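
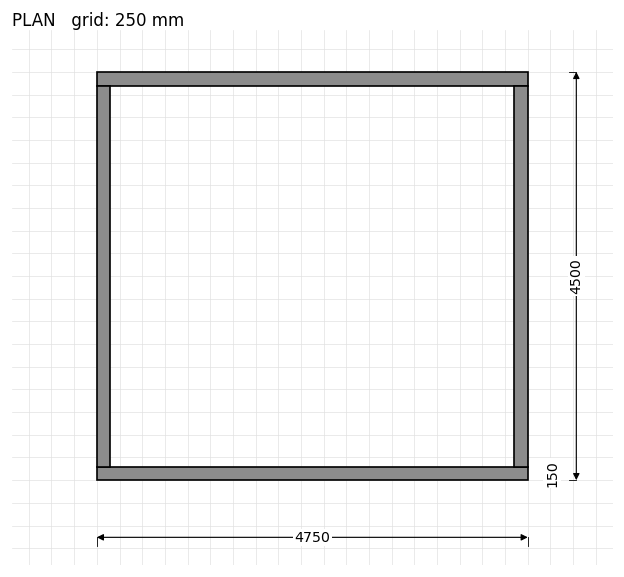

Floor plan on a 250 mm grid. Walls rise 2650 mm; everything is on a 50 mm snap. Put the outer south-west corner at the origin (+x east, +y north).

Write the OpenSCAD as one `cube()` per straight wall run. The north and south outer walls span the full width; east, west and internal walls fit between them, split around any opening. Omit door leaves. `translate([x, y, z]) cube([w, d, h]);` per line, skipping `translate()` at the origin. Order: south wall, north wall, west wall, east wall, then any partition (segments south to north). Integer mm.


cube([4750, 150, 2650]);
translate([0, 4350, 0]) cube([4750, 150, 2650]);
translate([0, 150, 0]) cube([150, 4200, 2650]);
translate([4600, 150, 0]) cube([150, 4200, 2650]);


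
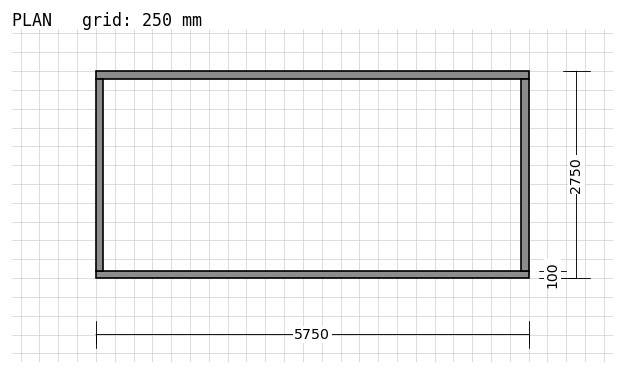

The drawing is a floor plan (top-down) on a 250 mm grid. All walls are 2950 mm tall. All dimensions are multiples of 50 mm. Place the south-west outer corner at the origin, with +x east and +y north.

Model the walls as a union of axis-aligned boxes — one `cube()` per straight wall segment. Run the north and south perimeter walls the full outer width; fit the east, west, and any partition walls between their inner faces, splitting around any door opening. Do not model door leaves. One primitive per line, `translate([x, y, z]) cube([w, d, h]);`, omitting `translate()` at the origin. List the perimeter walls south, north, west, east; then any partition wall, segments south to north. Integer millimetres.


cube([5750, 100, 2950]);
translate([0, 2650, 0]) cube([5750, 100, 2950]);
translate([0, 100, 0]) cube([100, 2550, 2950]);
translate([5650, 100, 0]) cube([100, 2550, 2950]);


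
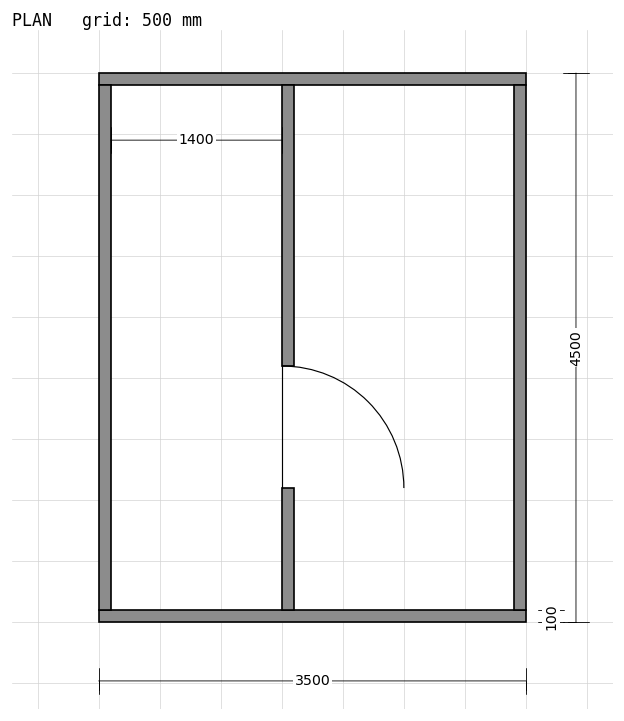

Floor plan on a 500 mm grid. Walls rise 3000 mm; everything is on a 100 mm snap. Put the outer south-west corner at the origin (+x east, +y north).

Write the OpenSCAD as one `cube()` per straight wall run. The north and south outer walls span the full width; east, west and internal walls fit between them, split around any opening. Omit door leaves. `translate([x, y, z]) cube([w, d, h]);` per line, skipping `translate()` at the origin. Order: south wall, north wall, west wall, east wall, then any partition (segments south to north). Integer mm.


cube([3500, 100, 3000]);
translate([0, 4400, 0]) cube([3500, 100, 3000]);
translate([0, 100, 0]) cube([100, 4300, 3000]);
translate([3400, 100, 0]) cube([100, 4300, 3000]);
translate([1500, 100, 0]) cube([100, 1000, 3000]);
translate([1500, 2100, 0]) cube([100, 2300, 3000]);


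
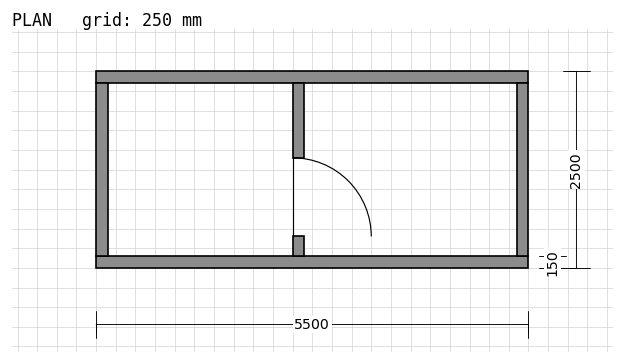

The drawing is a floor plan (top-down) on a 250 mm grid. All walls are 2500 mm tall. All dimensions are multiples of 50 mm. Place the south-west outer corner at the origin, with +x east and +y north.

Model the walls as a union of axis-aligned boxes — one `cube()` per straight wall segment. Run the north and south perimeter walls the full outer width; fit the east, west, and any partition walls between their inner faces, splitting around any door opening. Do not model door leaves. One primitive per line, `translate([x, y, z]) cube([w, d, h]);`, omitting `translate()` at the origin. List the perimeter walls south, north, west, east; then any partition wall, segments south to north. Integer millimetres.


cube([5500, 150, 2500]);
translate([0, 2350, 0]) cube([5500, 150, 2500]);
translate([0, 150, 0]) cube([150, 2200, 2500]);
translate([5350, 150, 0]) cube([150, 2200, 2500]);
translate([2500, 150, 0]) cube([150, 250, 2500]);
translate([2500, 1400, 0]) cube([150, 950, 2500]);


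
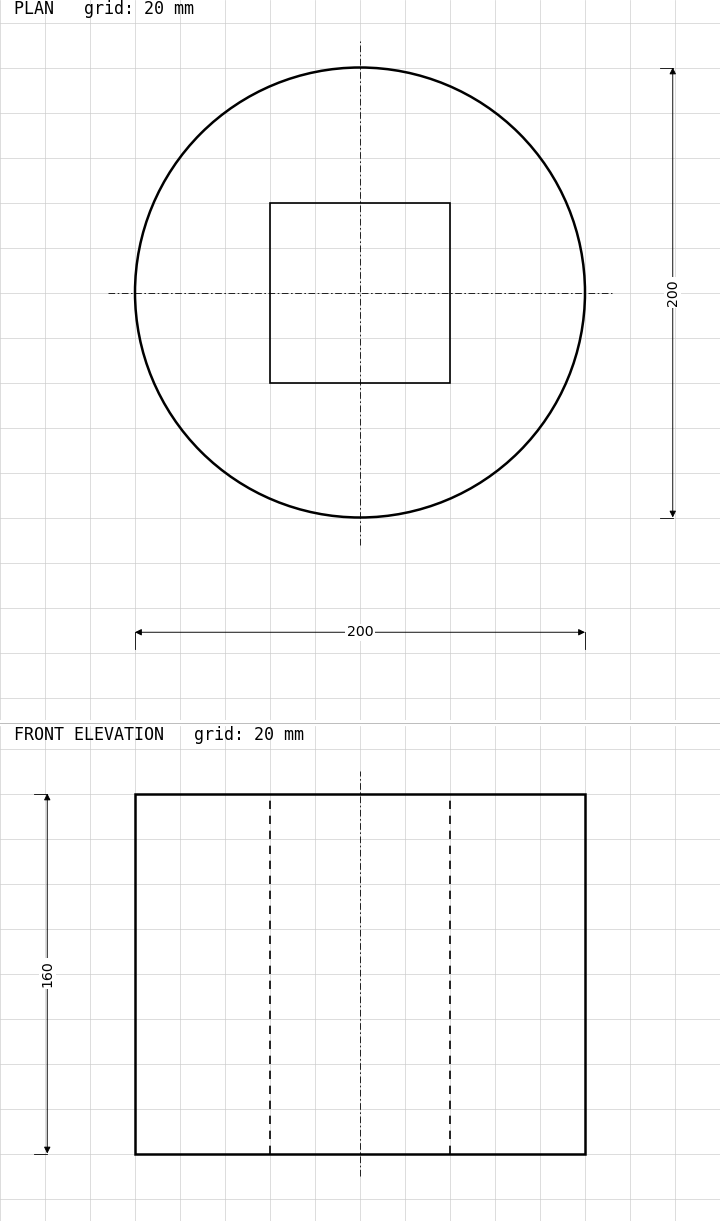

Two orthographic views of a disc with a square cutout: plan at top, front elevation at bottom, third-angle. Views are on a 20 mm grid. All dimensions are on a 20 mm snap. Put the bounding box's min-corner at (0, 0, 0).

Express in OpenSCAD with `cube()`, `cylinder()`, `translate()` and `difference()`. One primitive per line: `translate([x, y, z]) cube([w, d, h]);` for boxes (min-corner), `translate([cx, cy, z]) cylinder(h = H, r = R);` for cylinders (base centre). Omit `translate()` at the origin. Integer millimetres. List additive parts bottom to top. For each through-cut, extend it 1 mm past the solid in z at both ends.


difference() {
  translate([100, 100, 0]) cylinder(h = 160, r = 100);
  translate([60, 60, -1]) cube([80, 80, 162]);
}


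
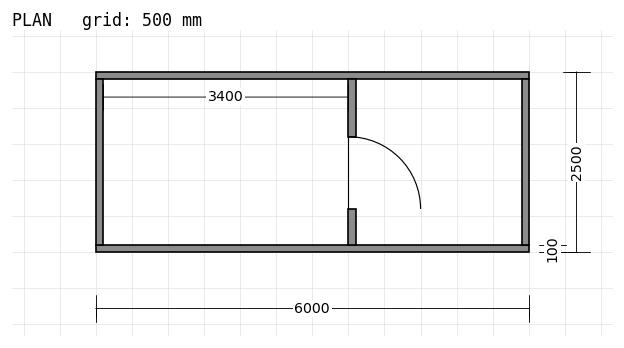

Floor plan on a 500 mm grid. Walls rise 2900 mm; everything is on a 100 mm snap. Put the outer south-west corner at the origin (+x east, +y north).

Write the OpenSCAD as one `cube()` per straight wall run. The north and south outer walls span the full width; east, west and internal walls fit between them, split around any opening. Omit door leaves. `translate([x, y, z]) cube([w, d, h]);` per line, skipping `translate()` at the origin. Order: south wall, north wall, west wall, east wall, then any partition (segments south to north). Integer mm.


cube([6000, 100, 2900]);
translate([0, 2400, 0]) cube([6000, 100, 2900]);
translate([0, 100, 0]) cube([100, 2300, 2900]);
translate([5900, 100, 0]) cube([100, 2300, 2900]);
translate([3500, 100, 0]) cube([100, 500, 2900]);
translate([3500, 1600, 0]) cube([100, 800, 2900]);


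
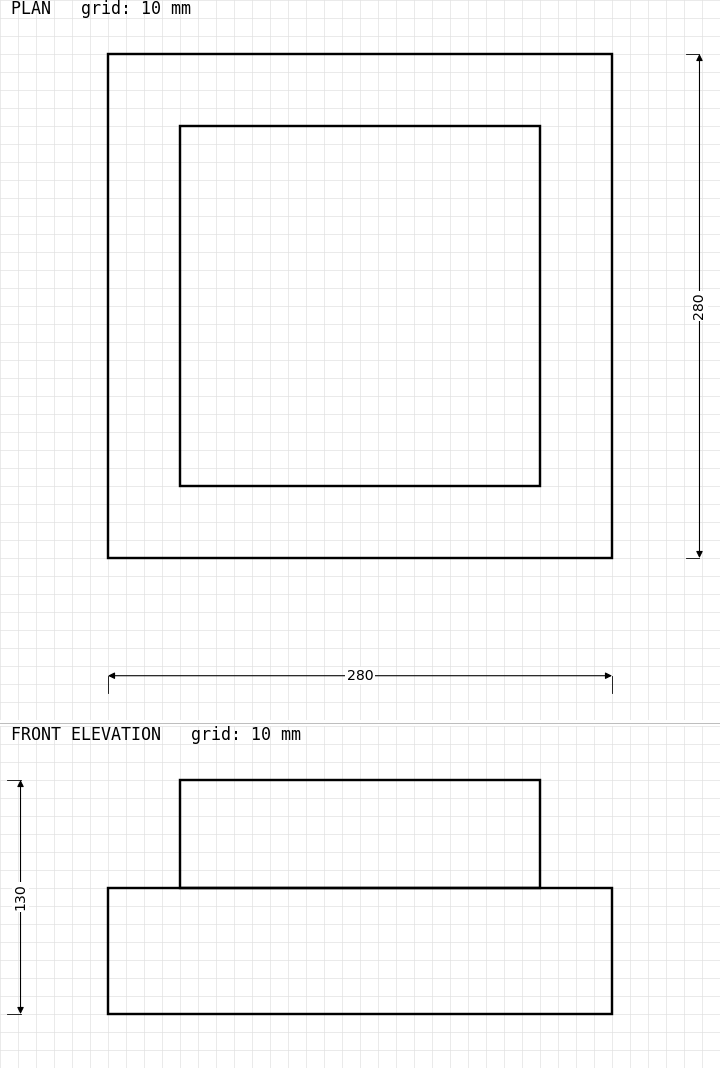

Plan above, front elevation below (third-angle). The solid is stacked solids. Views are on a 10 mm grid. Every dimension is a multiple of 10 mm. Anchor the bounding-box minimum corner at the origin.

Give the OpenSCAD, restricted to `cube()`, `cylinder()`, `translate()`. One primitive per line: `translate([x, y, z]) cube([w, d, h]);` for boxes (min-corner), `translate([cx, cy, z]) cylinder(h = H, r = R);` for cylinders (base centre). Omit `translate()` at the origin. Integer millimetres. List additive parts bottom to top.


cube([280, 280, 70]);
translate([40, 40, 70]) cube([200, 200, 60]);


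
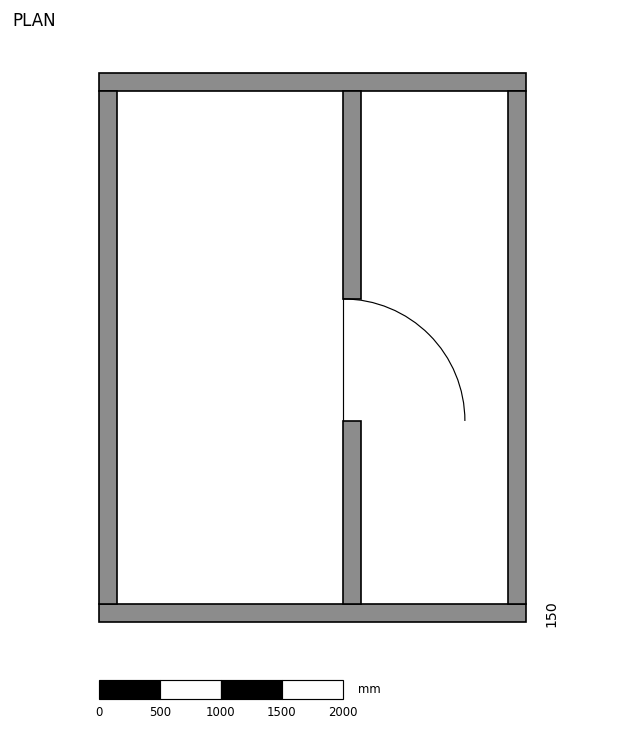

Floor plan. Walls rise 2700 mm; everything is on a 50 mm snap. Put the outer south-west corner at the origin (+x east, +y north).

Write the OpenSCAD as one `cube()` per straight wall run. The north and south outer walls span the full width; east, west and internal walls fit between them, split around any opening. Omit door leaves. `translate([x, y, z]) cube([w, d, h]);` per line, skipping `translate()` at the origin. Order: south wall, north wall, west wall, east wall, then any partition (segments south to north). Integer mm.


cube([3500, 150, 2700]);
translate([0, 4350, 0]) cube([3500, 150, 2700]);
translate([0, 150, 0]) cube([150, 4200, 2700]);
translate([3350, 150, 0]) cube([150, 4200, 2700]);
translate([2000, 150, 0]) cube([150, 1500, 2700]);
translate([2000, 2650, 0]) cube([150, 1700, 2700]);


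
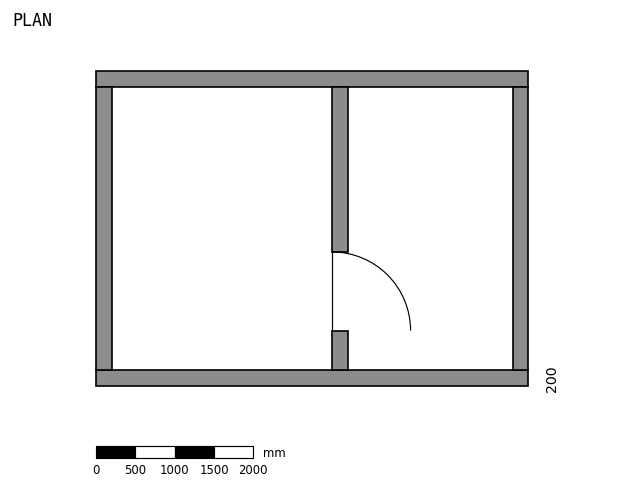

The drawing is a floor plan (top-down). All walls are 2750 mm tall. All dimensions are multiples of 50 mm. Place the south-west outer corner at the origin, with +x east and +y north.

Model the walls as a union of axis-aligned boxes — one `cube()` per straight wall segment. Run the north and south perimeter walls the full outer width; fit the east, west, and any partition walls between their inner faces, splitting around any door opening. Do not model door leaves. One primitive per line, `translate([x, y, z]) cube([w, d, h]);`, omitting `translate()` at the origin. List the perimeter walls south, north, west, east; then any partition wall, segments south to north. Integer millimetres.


cube([5500, 200, 2750]);
translate([0, 3800, 0]) cube([5500, 200, 2750]);
translate([0, 200, 0]) cube([200, 3600, 2750]);
translate([5300, 200, 0]) cube([200, 3600, 2750]);
translate([3000, 200, 0]) cube([200, 500, 2750]);
translate([3000, 1700, 0]) cube([200, 2100, 2750]);


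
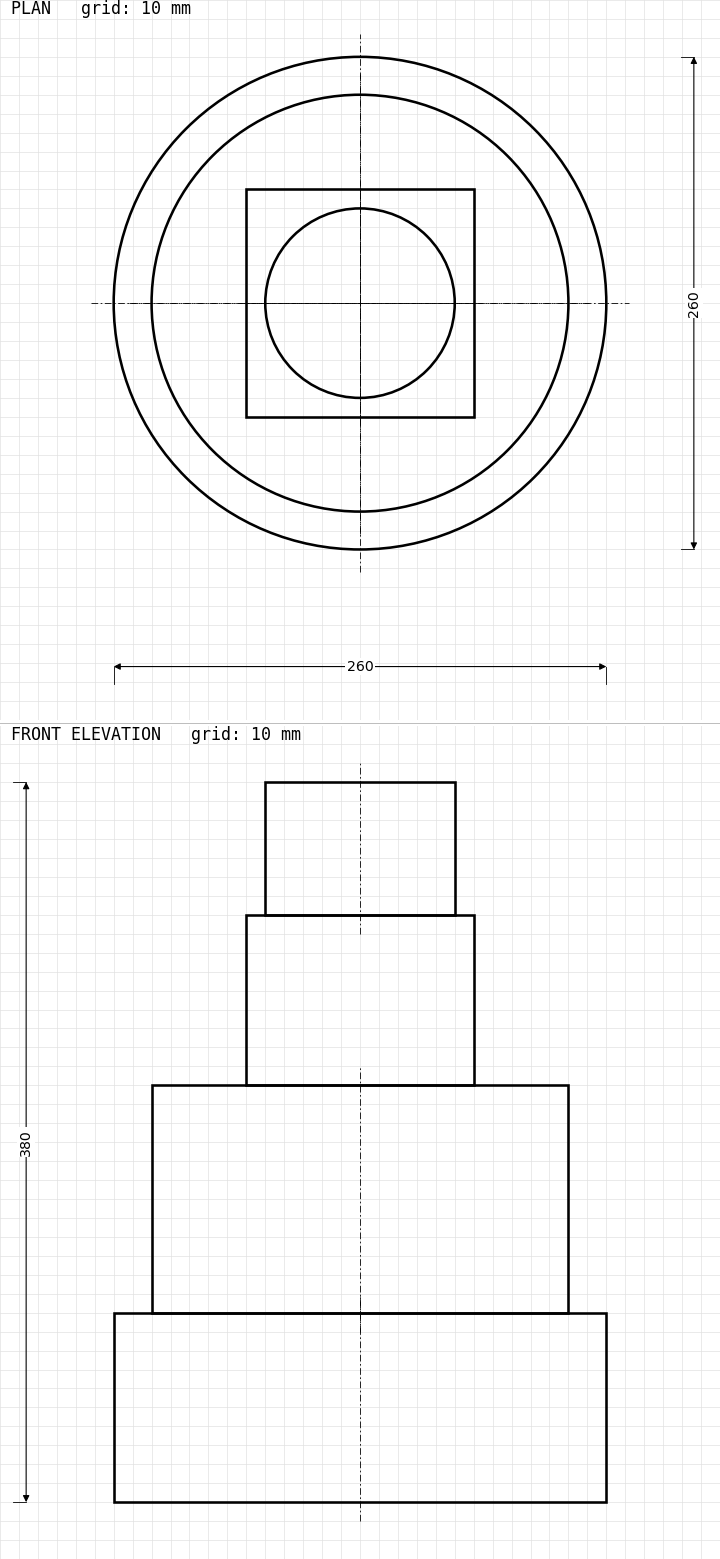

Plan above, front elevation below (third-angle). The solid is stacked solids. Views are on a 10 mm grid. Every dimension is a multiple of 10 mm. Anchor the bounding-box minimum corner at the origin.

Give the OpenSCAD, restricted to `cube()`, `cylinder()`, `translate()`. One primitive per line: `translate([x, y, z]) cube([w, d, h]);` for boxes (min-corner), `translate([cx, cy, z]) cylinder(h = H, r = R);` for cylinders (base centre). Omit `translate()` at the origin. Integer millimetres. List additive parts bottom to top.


translate([130, 130, 0]) cylinder(h = 100, r = 130);
translate([130, 130, 100]) cylinder(h = 120, r = 110);
translate([70, 70, 220]) cube([120, 120, 90]);
translate([130, 130, 310]) cylinder(h = 70, r = 50);


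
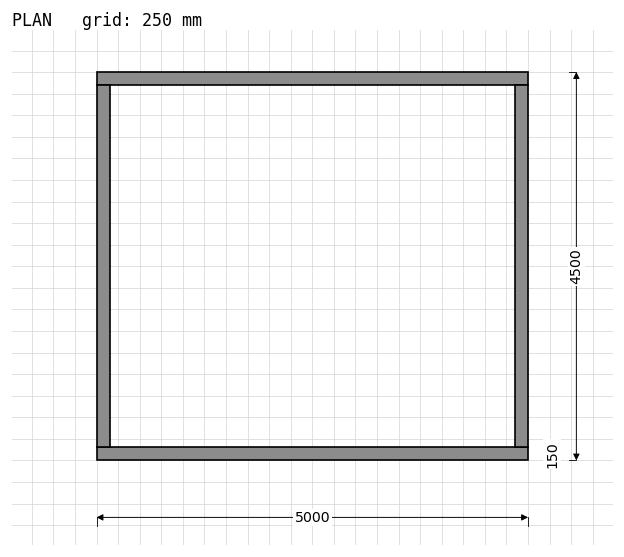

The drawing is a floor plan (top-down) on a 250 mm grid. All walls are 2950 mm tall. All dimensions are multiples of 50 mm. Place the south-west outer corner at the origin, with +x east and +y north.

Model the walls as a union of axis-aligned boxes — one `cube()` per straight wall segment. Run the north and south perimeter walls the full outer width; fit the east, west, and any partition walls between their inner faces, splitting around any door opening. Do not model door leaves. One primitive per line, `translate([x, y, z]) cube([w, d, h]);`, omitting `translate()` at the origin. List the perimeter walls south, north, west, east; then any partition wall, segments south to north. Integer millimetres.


cube([5000, 150, 2950]);
translate([0, 4350, 0]) cube([5000, 150, 2950]);
translate([0, 150, 0]) cube([150, 4200, 2950]);
translate([4850, 150, 0]) cube([150, 4200, 2950]);


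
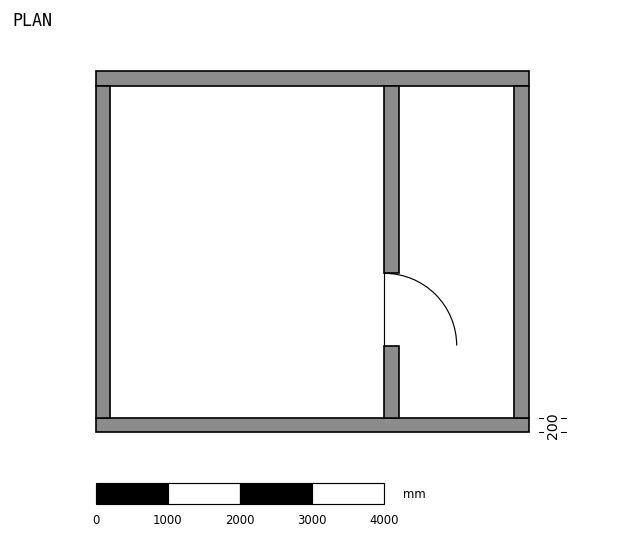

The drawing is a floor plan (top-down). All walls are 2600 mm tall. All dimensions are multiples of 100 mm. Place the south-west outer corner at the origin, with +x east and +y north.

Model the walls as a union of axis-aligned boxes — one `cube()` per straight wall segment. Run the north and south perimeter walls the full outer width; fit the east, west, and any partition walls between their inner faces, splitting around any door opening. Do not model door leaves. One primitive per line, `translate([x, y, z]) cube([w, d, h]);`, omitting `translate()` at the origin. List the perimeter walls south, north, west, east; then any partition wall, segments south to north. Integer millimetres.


cube([6000, 200, 2600]);
translate([0, 4800, 0]) cube([6000, 200, 2600]);
translate([0, 200, 0]) cube([200, 4600, 2600]);
translate([5800, 200, 0]) cube([200, 4600, 2600]);
translate([4000, 200, 0]) cube([200, 1000, 2600]);
translate([4000, 2200, 0]) cube([200, 2600, 2600]);


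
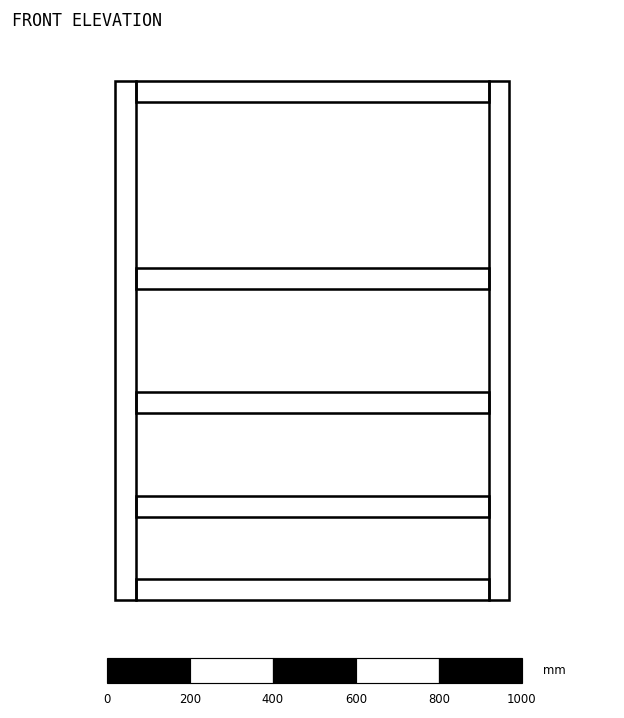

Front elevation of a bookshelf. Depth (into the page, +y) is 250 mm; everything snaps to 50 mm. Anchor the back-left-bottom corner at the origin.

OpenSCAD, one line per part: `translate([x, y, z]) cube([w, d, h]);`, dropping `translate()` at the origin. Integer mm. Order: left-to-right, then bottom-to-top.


cube([50, 250, 1250]);
translate([50, 0, 0]) cube([850, 250, 50]);
translate([50, 0, 200]) cube([850, 250, 50]);
translate([50, 0, 450]) cube([850, 250, 50]);
translate([50, 0, 750]) cube([850, 250, 50]);
translate([50, 0, 1200]) cube([850, 250, 50]);
translate([900, 0, 0]) cube([50, 250, 1250]);


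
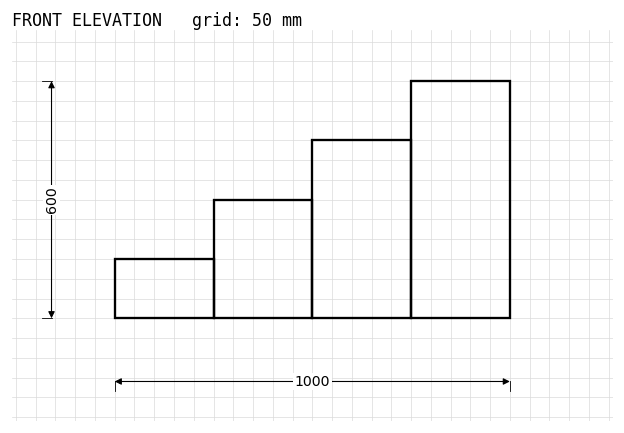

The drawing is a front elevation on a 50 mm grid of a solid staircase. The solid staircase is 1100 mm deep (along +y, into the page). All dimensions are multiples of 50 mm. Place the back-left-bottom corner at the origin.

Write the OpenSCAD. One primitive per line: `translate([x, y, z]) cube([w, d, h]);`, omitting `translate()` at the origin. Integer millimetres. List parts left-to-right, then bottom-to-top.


cube([250, 1100, 150]);
translate([250, 0, 0]) cube([250, 1100, 300]);
translate([500, 0, 0]) cube([250, 1100, 450]);
translate([750, 0, 0]) cube([250, 1100, 600]);


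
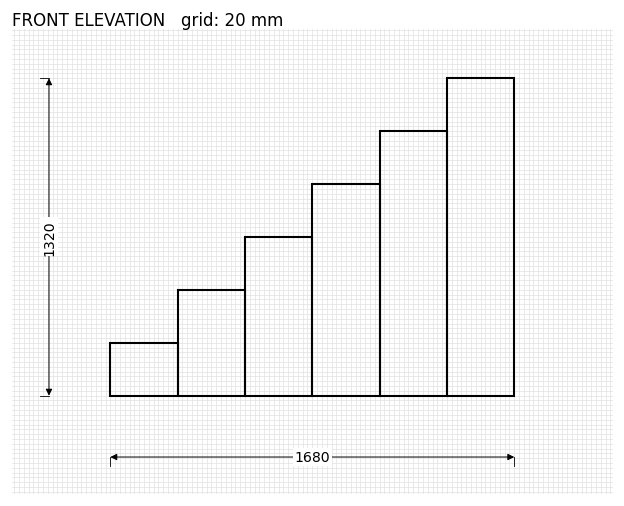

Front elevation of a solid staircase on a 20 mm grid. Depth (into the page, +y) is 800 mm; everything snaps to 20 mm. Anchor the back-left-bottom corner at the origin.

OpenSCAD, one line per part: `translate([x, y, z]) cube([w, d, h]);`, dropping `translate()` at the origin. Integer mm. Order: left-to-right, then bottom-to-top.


cube([280, 800, 220]);
translate([280, 0, 0]) cube([280, 800, 440]);
translate([560, 0, 0]) cube([280, 800, 660]);
translate([840, 0, 0]) cube([280, 800, 880]);
translate([1120, 0, 0]) cube([280, 800, 1100]);
translate([1400, 0, 0]) cube([280, 800, 1320]);


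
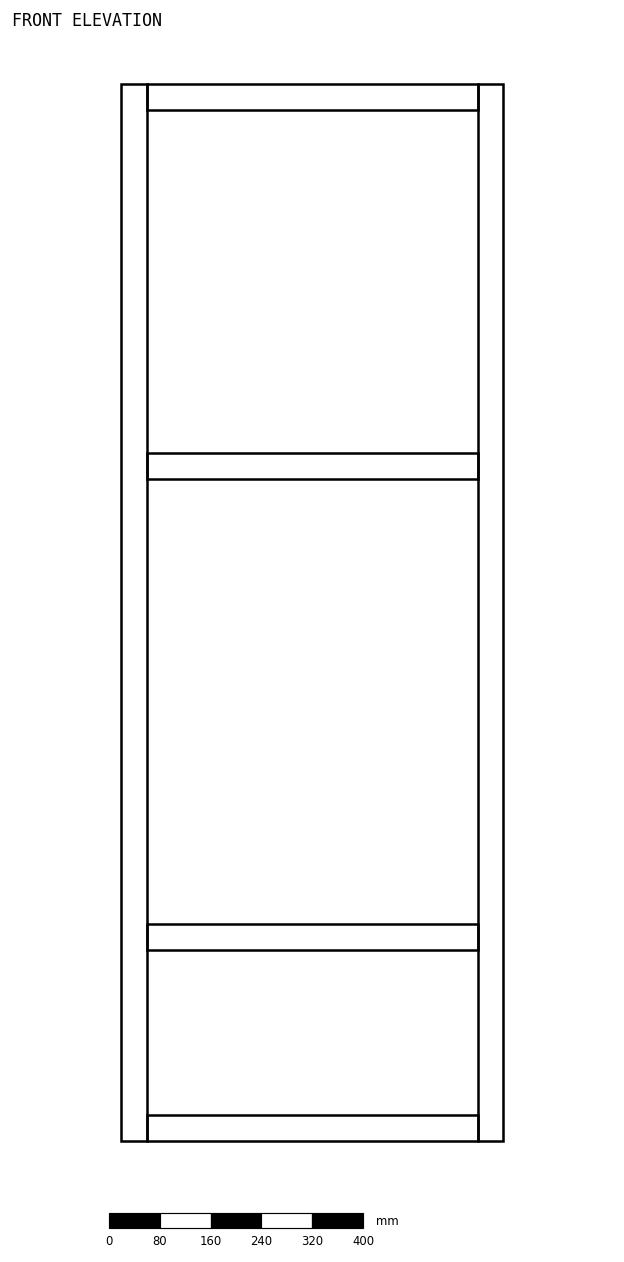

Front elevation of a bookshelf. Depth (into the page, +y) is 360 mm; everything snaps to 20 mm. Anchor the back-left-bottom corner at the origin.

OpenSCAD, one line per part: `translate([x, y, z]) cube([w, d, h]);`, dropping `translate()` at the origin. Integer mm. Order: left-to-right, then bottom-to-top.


cube([40, 360, 1660]);
translate([40, 0, 0]) cube([520, 360, 40]);
translate([40, 0, 300]) cube([520, 360, 40]);
translate([40, 0, 1040]) cube([520, 360, 40]);
translate([40, 0, 1620]) cube([520, 360, 40]);
translate([560, 0, 0]) cube([40, 360, 1660]);


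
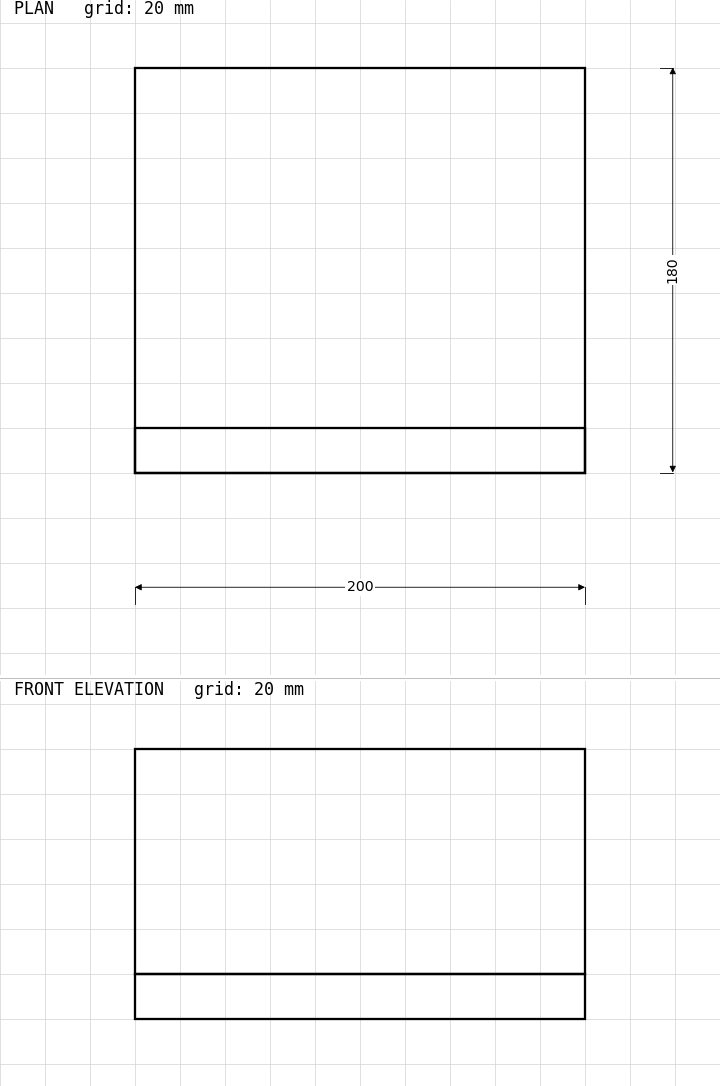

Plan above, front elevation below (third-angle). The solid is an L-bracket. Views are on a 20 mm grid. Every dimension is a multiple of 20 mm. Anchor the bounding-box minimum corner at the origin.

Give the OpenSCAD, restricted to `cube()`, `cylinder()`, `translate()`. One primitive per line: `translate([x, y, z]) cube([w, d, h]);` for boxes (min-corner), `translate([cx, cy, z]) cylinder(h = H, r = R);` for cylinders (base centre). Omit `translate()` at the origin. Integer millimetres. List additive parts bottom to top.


cube([200, 180, 20]);
translate([0, 0, 20]) cube([200, 20, 100]);


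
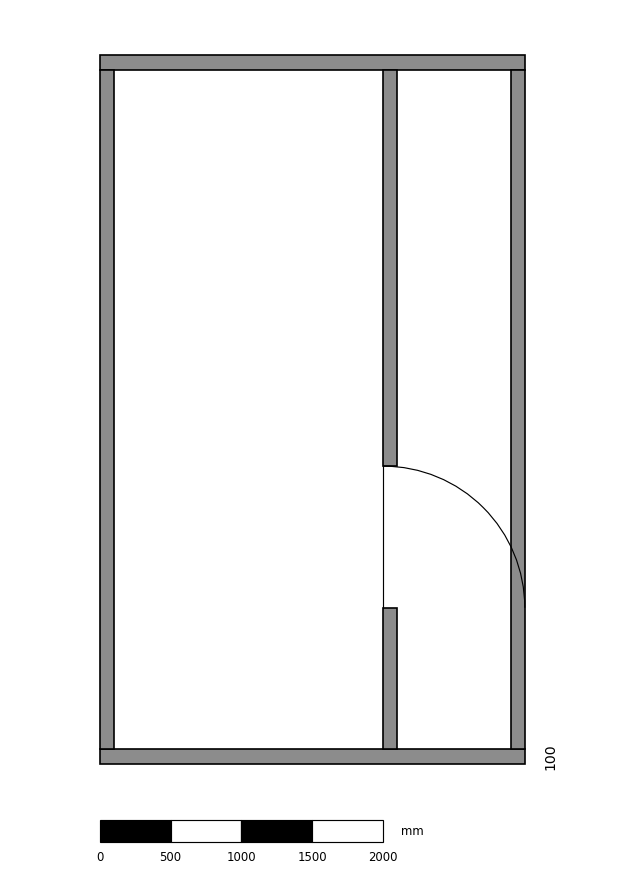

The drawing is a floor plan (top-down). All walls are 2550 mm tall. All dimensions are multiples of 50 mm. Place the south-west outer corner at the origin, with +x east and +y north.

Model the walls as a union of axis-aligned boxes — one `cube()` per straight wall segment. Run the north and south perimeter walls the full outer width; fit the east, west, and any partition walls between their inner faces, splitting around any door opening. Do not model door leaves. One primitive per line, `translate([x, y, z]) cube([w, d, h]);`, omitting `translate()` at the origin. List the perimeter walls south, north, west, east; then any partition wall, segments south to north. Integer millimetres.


cube([3000, 100, 2550]);
translate([0, 4900, 0]) cube([3000, 100, 2550]);
translate([0, 100, 0]) cube([100, 4800, 2550]);
translate([2900, 100, 0]) cube([100, 4800, 2550]);
translate([2000, 100, 0]) cube([100, 1000, 2550]);
translate([2000, 2100, 0]) cube([100, 2800, 2550]);


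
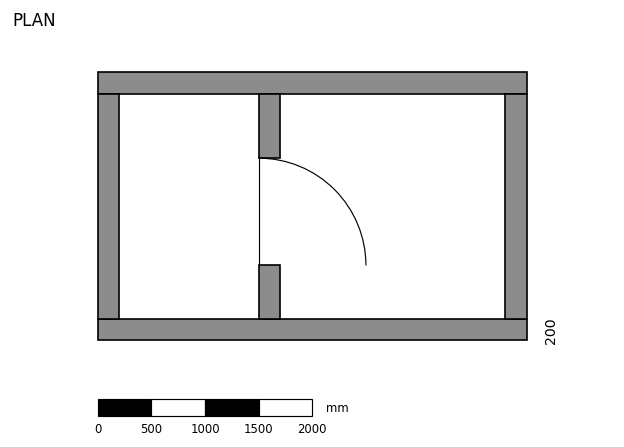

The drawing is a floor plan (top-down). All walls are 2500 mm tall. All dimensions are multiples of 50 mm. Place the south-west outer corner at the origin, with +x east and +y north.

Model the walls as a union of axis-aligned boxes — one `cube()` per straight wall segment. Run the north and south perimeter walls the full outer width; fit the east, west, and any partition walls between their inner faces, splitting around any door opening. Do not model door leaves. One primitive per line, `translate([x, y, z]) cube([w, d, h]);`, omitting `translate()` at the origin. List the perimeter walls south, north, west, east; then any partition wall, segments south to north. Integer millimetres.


cube([4000, 200, 2500]);
translate([0, 2300, 0]) cube([4000, 200, 2500]);
translate([0, 200, 0]) cube([200, 2100, 2500]);
translate([3800, 200, 0]) cube([200, 2100, 2500]);
translate([1500, 200, 0]) cube([200, 500, 2500]);
translate([1500, 1700, 0]) cube([200, 600, 2500]);


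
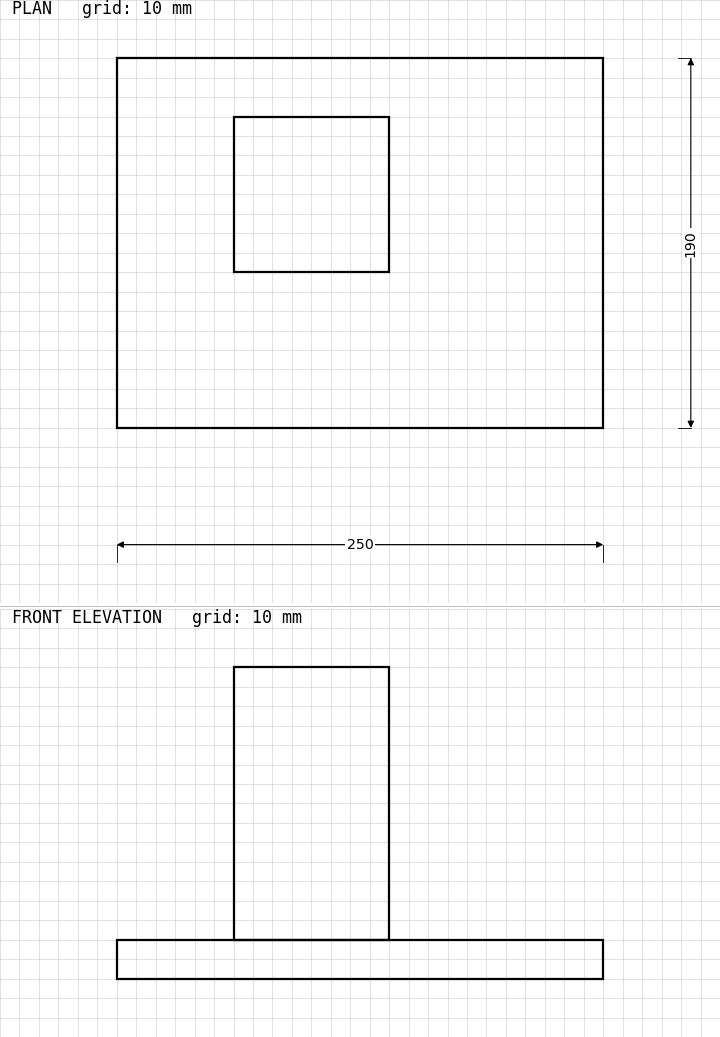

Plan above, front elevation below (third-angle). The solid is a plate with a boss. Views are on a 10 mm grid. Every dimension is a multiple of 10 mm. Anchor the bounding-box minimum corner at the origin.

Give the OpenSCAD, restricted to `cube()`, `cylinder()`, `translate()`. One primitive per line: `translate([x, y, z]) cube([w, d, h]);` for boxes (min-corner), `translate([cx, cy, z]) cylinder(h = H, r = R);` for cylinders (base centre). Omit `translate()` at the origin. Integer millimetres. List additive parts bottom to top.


cube([250, 190, 20]);
translate([60, 80, 20]) cube([80, 80, 140]);


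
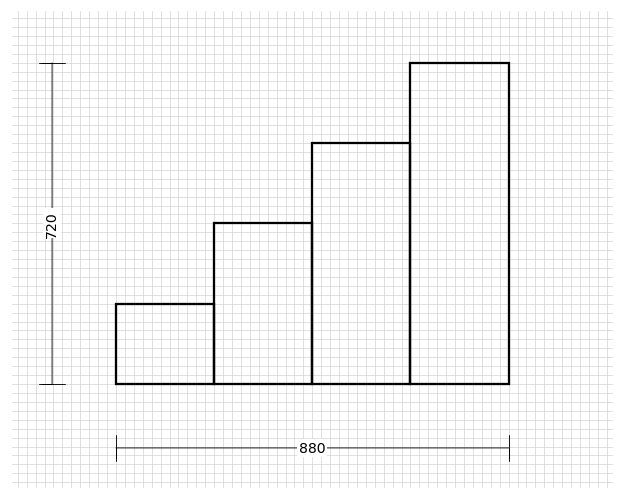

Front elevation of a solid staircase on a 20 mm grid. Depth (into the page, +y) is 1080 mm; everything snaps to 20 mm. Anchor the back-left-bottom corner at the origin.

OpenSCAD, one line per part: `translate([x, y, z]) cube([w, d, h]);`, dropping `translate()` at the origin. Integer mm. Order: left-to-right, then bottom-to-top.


cube([220, 1080, 180]);
translate([220, 0, 0]) cube([220, 1080, 360]);
translate([440, 0, 0]) cube([220, 1080, 540]);
translate([660, 0, 0]) cube([220, 1080, 720]);


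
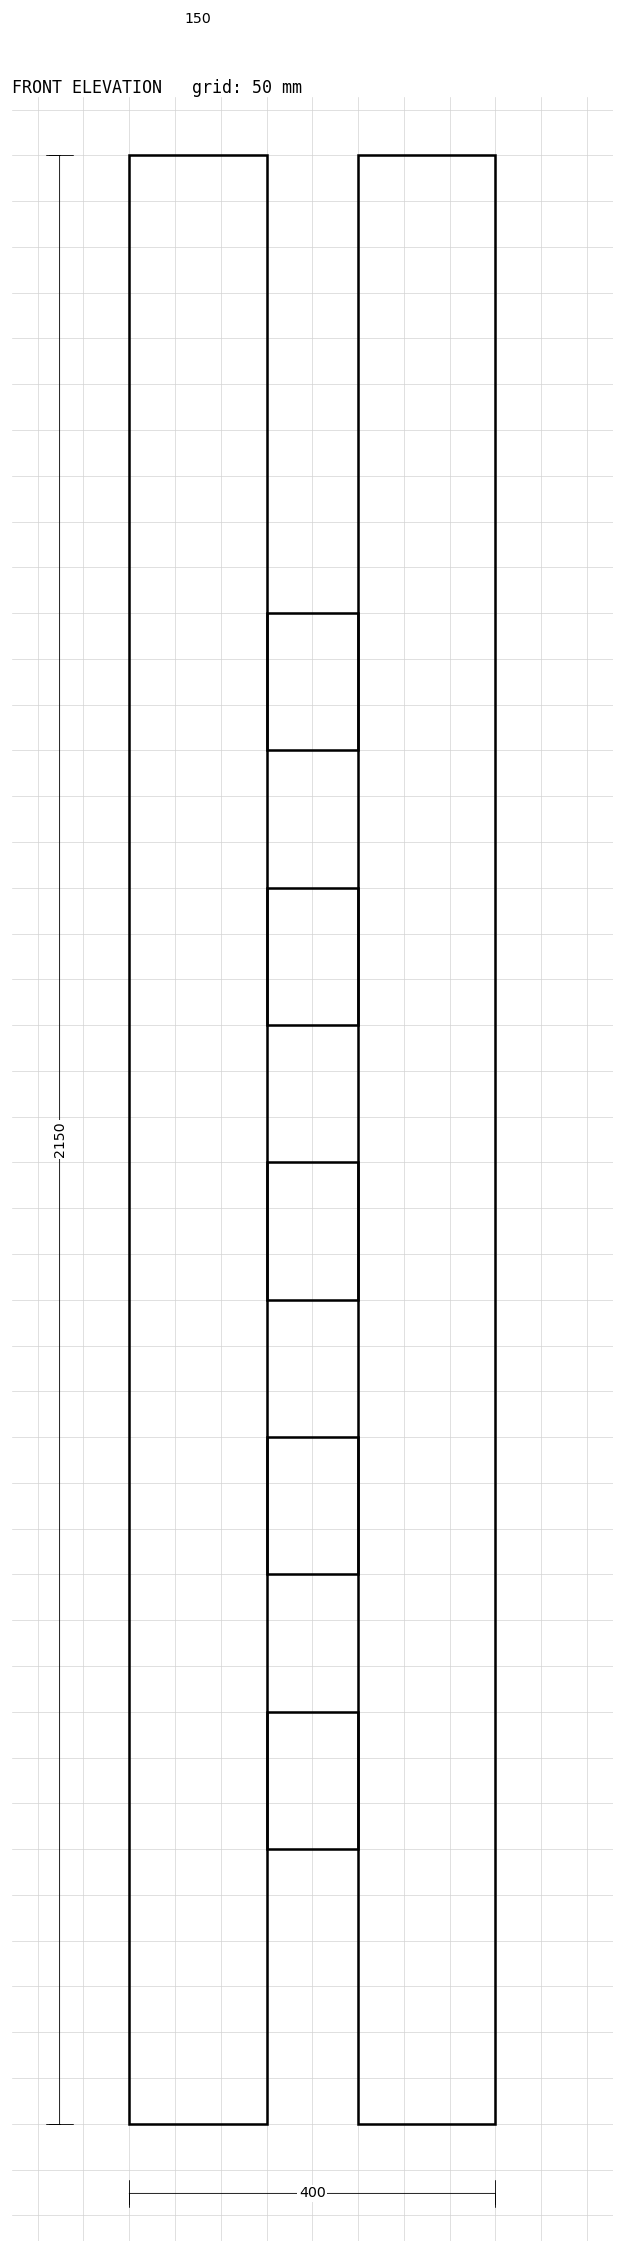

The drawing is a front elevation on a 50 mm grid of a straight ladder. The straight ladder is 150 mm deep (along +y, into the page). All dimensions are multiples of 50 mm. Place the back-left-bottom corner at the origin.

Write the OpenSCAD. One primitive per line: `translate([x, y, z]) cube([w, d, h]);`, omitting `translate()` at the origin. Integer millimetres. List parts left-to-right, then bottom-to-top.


cube([150, 150, 2150]);
translate([150, 0, 300]) cube([100, 150, 150]);
translate([150, 0, 600]) cube([100, 150, 150]);
translate([150, 0, 900]) cube([100, 150, 150]);
translate([150, 0, 1200]) cube([100, 150, 150]);
translate([150, 0, 1500]) cube([100, 150, 150]);
translate([250, 0, 0]) cube([150, 150, 2150]);


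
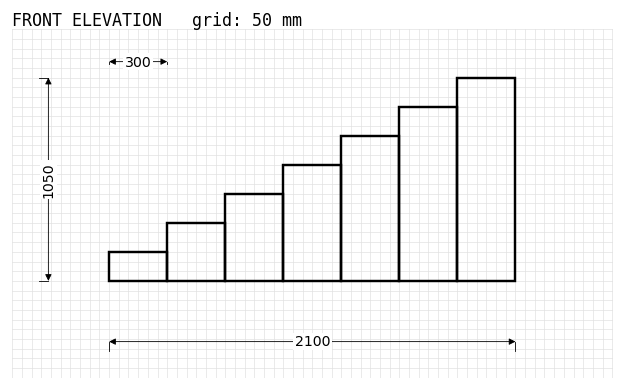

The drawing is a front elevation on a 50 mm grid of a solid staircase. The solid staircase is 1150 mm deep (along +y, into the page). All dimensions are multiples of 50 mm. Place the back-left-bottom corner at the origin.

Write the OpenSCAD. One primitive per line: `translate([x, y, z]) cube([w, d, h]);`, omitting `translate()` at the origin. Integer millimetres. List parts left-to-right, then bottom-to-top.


cube([300, 1150, 150]);
translate([300, 0, 0]) cube([300, 1150, 300]);
translate([600, 0, 0]) cube([300, 1150, 450]);
translate([900, 0, 0]) cube([300, 1150, 600]);
translate([1200, 0, 0]) cube([300, 1150, 750]);
translate([1500, 0, 0]) cube([300, 1150, 900]);
translate([1800, 0, 0]) cube([300, 1150, 1050]);


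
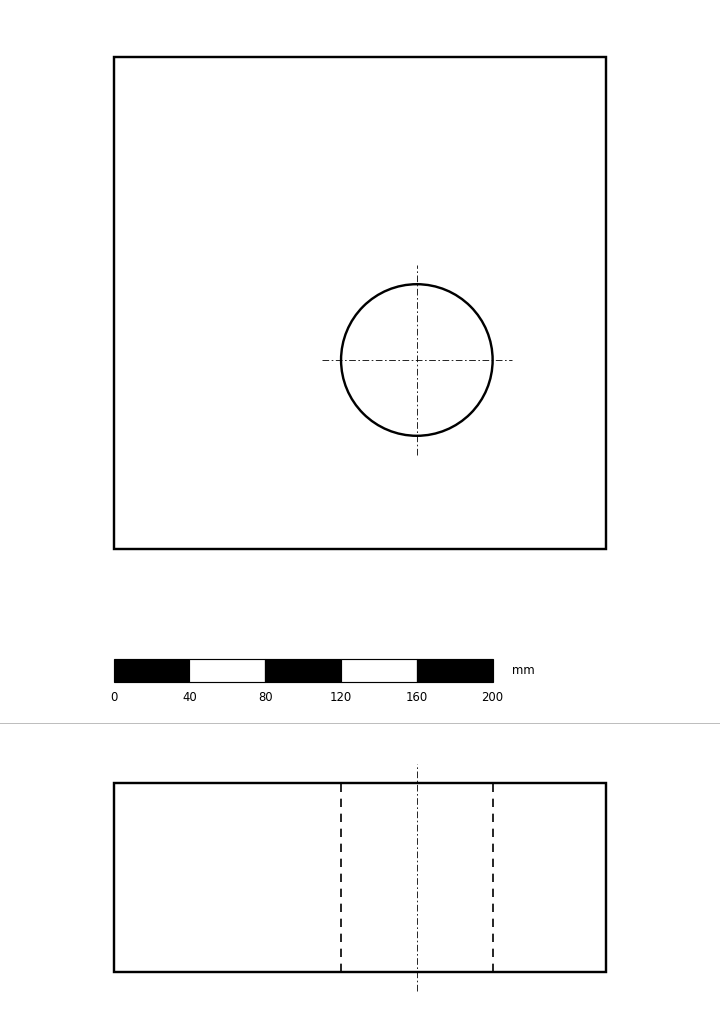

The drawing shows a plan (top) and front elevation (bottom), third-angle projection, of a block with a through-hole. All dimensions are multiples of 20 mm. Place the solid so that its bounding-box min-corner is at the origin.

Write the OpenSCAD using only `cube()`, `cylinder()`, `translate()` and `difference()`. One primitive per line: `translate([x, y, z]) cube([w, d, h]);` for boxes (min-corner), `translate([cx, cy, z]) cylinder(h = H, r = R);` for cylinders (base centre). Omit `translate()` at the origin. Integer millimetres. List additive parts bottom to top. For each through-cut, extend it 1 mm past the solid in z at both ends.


difference() {
  cube([260, 260, 100]);
  translate([160, 100, -1]) cylinder(h = 102, r = 40);
}


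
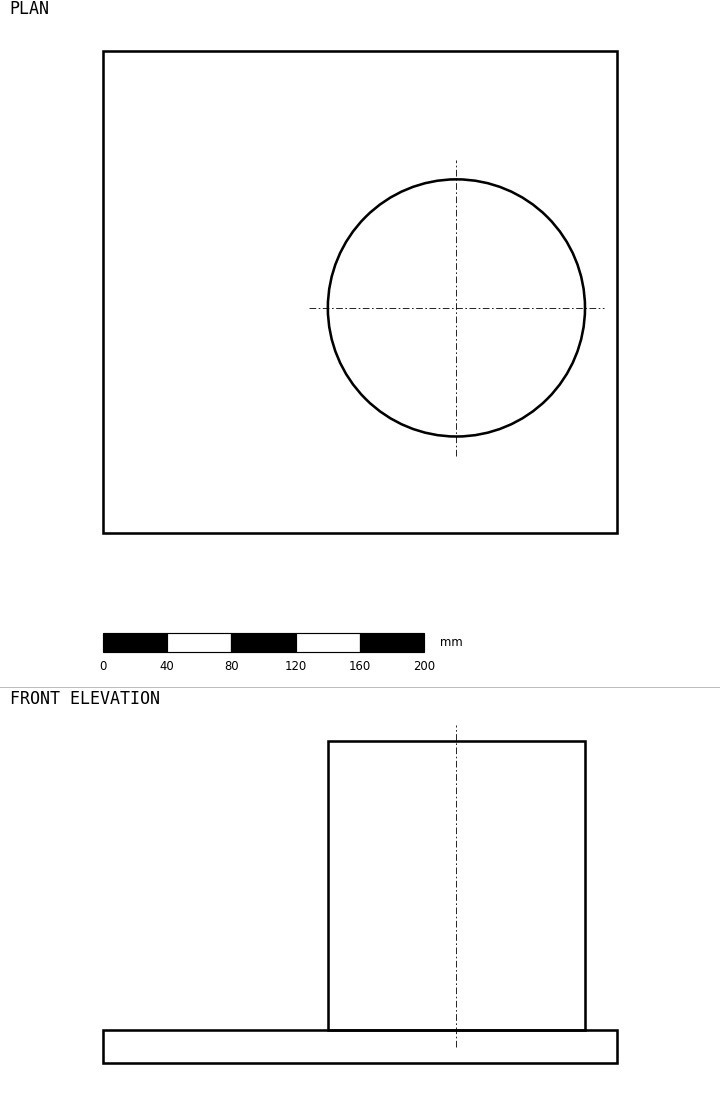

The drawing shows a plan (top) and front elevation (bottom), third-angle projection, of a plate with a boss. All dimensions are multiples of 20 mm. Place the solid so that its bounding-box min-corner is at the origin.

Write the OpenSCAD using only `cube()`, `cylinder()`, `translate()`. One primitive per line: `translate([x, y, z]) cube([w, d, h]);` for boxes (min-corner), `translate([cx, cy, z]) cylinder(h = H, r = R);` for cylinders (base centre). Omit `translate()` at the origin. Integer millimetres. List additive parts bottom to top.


cube([320, 300, 20]);
translate([220, 140, 20]) cylinder(h = 180, r = 80);


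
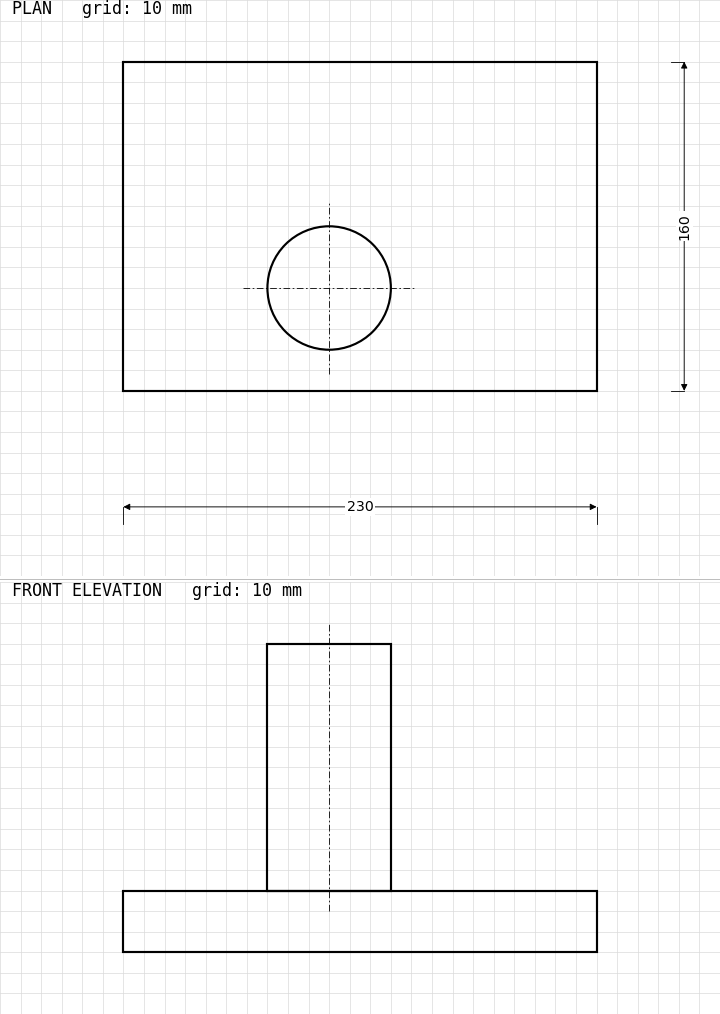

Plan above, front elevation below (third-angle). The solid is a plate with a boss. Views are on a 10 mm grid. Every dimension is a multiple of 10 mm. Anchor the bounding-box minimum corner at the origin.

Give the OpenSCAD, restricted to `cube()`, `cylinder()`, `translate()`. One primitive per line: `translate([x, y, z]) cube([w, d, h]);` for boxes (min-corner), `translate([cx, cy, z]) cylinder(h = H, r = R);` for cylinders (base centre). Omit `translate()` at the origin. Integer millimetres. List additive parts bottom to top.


cube([230, 160, 30]);
translate([100, 50, 30]) cylinder(h = 120, r = 30);


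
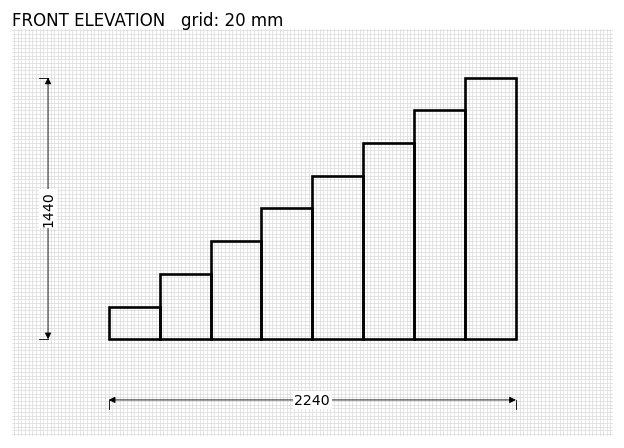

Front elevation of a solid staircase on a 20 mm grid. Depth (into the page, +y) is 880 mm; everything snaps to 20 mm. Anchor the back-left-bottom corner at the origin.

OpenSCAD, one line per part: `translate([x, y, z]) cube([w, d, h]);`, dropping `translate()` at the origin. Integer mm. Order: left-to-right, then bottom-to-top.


cube([280, 880, 180]);
translate([280, 0, 0]) cube([280, 880, 360]);
translate([560, 0, 0]) cube([280, 880, 540]);
translate([840, 0, 0]) cube([280, 880, 720]);
translate([1120, 0, 0]) cube([280, 880, 900]);
translate([1400, 0, 0]) cube([280, 880, 1080]);
translate([1680, 0, 0]) cube([280, 880, 1260]);
translate([1960, 0, 0]) cube([280, 880, 1440]);


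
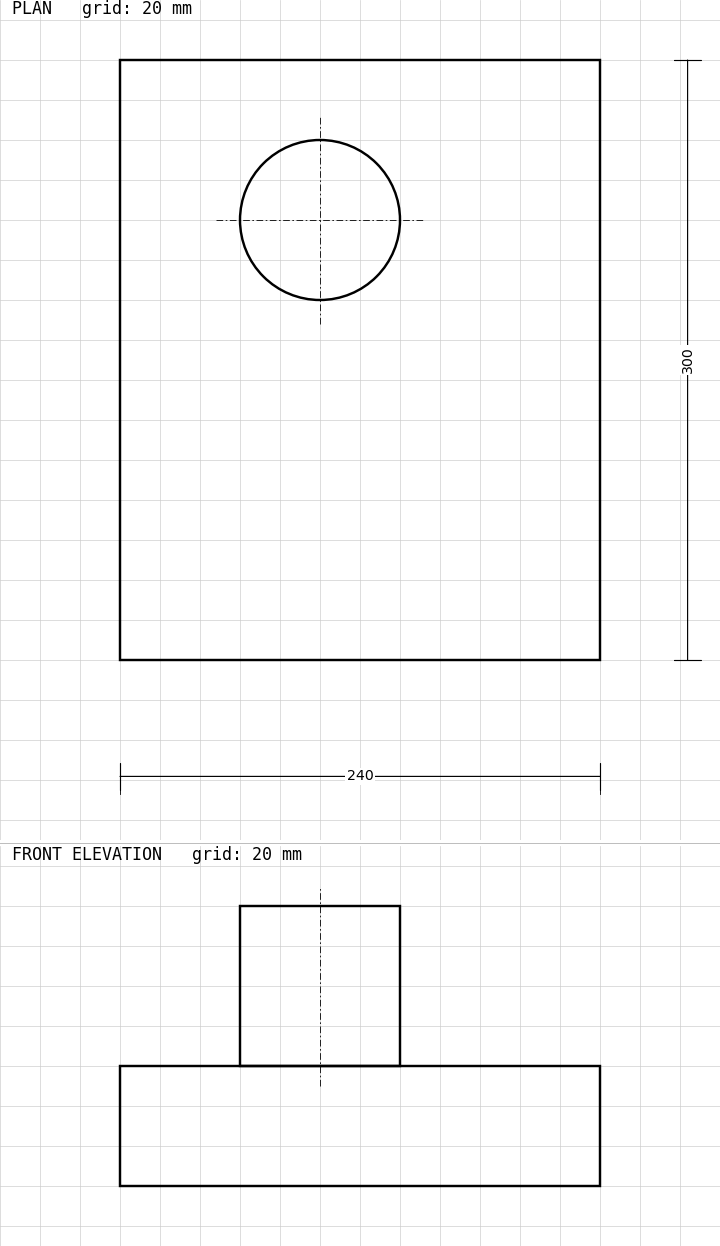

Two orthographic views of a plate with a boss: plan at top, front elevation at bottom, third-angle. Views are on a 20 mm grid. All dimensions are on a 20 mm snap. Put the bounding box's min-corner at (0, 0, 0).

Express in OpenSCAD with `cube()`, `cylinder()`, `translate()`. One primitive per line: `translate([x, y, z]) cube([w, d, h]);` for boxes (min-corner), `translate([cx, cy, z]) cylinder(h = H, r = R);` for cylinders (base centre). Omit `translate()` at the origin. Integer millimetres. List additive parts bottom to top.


cube([240, 300, 60]);
translate([100, 220, 60]) cylinder(h = 80, r = 40);


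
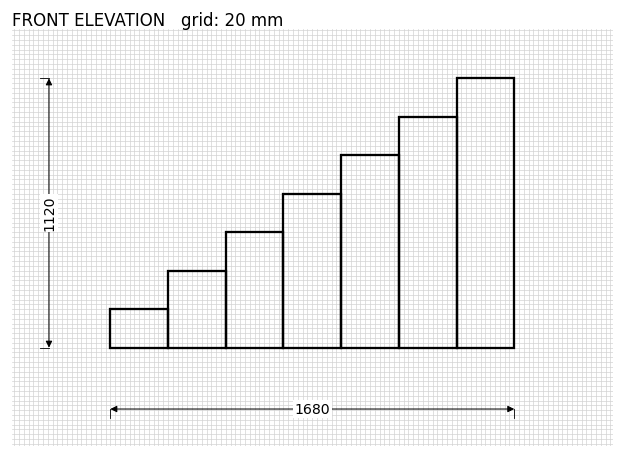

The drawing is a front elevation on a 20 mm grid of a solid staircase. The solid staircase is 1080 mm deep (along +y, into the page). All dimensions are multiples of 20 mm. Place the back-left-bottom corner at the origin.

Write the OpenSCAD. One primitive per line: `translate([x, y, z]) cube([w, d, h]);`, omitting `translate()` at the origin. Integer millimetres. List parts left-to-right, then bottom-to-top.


cube([240, 1080, 160]);
translate([240, 0, 0]) cube([240, 1080, 320]);
translate([480, 0, 0]) cube([240, 1080, 480]);
translate([720, 0, 0]) cube([240, 1080, 640]);
translate([960, 0, 0]) cube([240, 1080, 800]);
translate([1200, 0, 0]) cube([240, 1080, 960]);
translate([1440, 0, 0]) cube([240, 1080, 1120]);


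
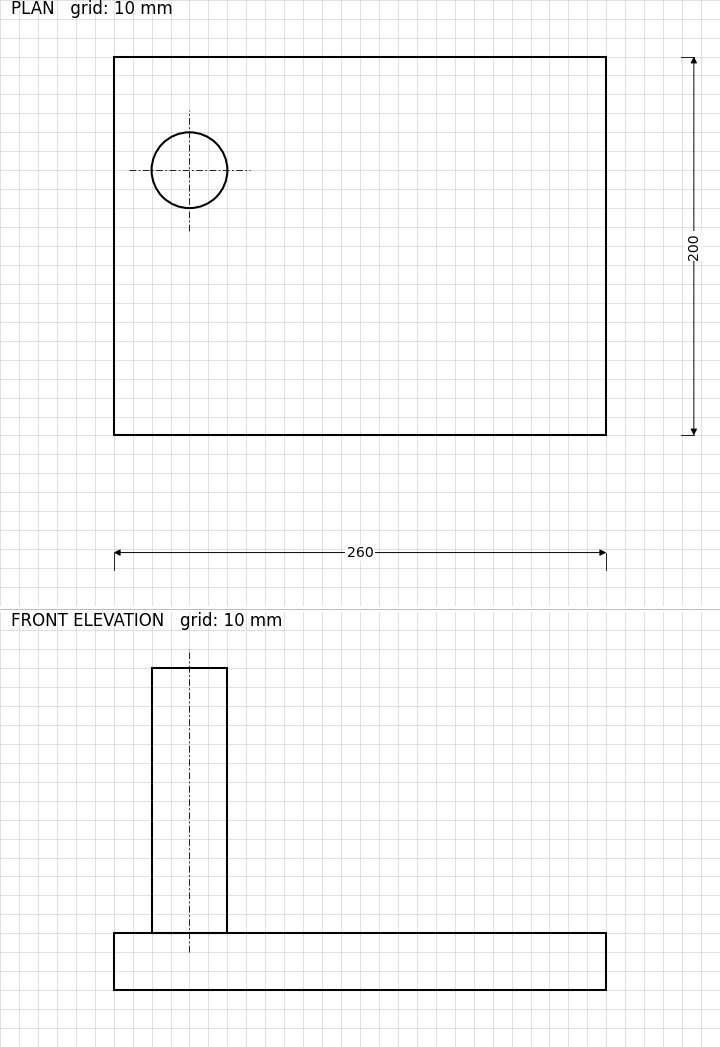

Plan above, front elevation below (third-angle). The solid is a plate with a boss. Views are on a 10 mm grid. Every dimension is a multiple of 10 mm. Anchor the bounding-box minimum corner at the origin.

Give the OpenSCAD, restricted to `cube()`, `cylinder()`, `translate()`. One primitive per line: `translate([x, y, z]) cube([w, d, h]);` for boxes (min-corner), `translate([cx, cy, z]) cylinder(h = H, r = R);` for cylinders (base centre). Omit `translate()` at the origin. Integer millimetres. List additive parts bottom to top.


cube([260, 200, 30]);
translate([40, 140, 30]) cylinder(h = 140, r = 20);


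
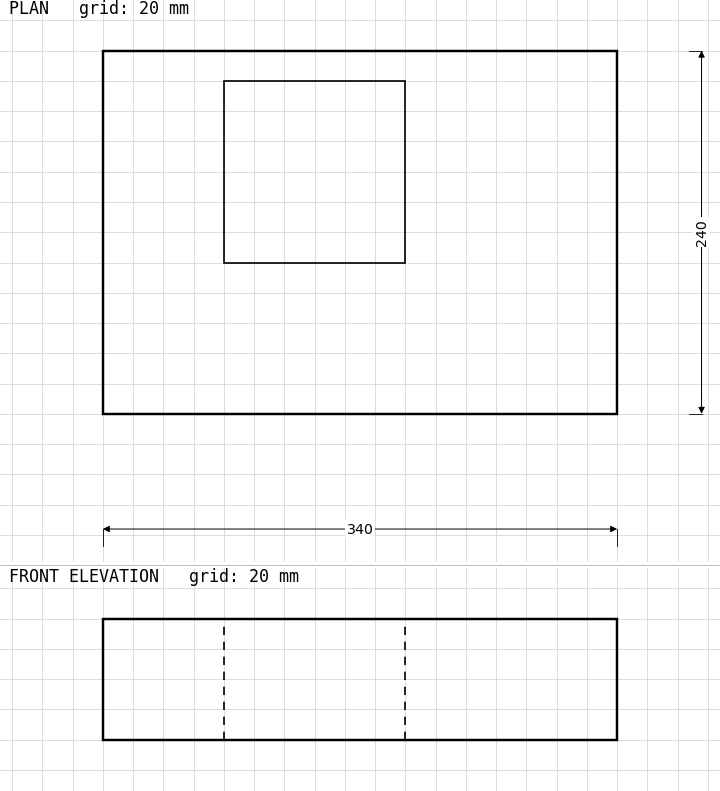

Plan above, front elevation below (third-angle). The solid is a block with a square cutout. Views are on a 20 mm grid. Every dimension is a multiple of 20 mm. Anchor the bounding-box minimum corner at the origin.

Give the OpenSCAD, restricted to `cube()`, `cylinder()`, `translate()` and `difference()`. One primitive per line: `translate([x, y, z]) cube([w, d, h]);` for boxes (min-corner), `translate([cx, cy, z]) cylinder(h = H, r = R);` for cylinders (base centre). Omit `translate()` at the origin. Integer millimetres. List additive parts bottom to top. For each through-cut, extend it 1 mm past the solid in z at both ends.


difference() {
  cube([340, 240, 80]);
  translate([80, 100, -1]) cube([120, 120, 82]);
}


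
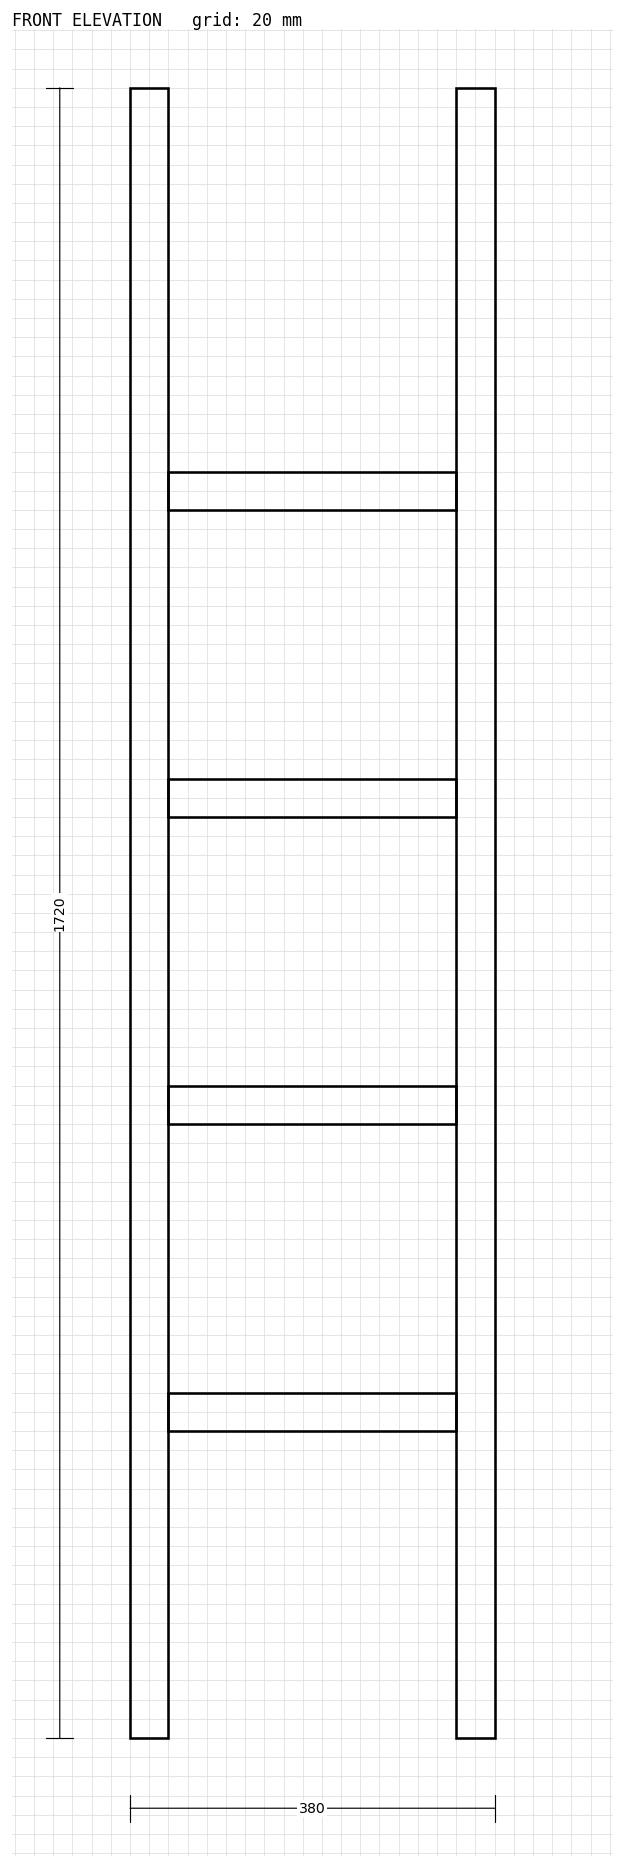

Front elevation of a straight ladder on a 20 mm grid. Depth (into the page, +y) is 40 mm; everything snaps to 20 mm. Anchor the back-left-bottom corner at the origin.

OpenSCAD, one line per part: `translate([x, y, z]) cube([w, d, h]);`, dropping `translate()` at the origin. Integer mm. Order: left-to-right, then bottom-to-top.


cube([40, 40, 1720]);
translate([40, 0, 320]) cube([300, 40, 40]);
translate([40, 0, 640]) cube([300, 40, 40]);
translate([40, 0, 960]) cube([300, 40, 40]);
translate([40, 0, 1280]) cube([300, 40, 40]);
translate([340, 0, 0]) cube([40, 40, 1720]);


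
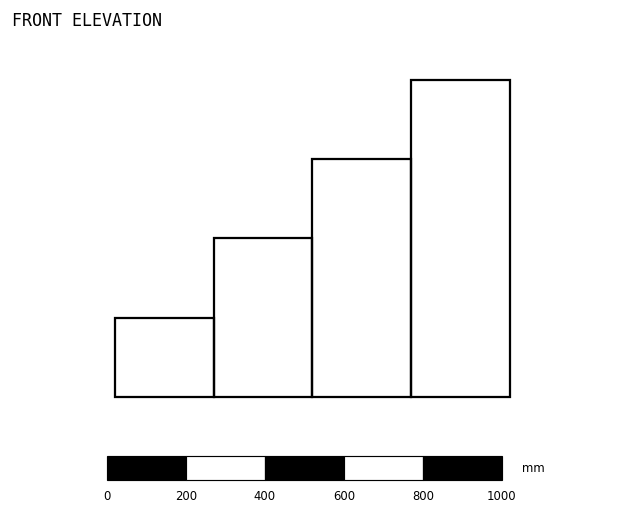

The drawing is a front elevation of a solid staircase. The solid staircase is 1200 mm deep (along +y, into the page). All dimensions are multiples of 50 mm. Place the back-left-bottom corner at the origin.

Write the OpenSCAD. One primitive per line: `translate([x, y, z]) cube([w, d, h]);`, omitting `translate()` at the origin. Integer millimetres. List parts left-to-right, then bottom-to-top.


cube([250, 1200, 200]);
translate([250, 0, 0]) cube([250, 1200, 400]);
translate([500, 0, 0]) cube([250, 1200, 600]);
translate([750, 0, 0]) cube([250, 1200, 800]);


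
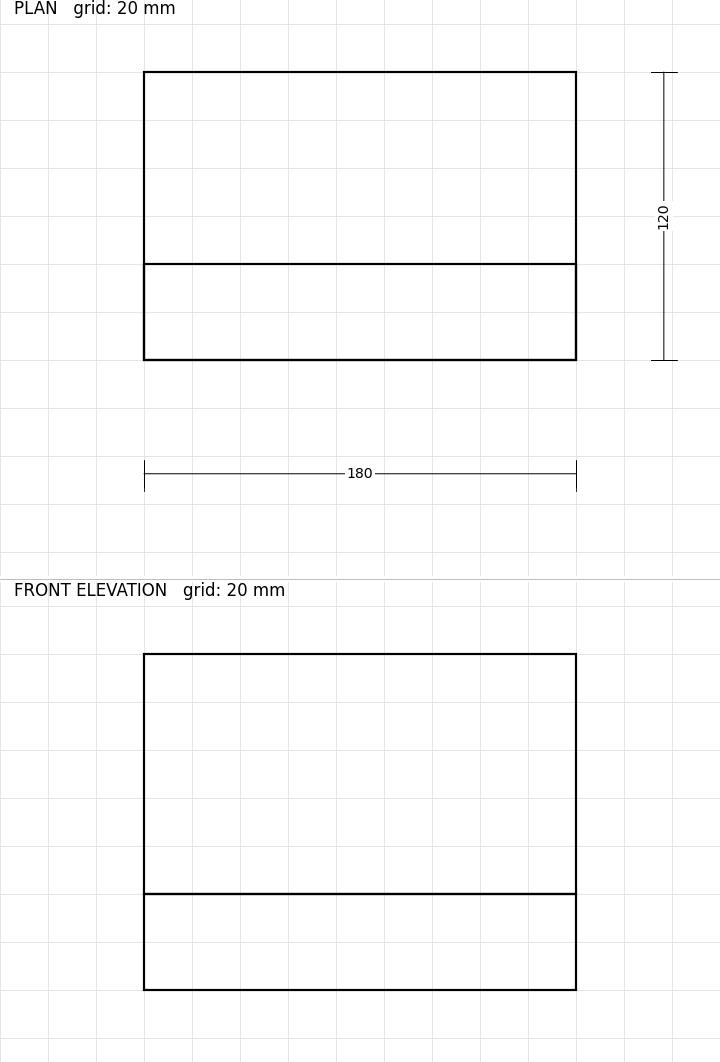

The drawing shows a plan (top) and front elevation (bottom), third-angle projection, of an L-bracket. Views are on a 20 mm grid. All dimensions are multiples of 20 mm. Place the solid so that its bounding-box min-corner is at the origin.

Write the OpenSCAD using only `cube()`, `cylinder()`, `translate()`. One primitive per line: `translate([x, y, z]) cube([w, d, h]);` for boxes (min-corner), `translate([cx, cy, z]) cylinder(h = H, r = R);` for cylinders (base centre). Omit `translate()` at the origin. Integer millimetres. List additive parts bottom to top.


cube([180, 120, 40]);
translate([0, 0, 40]) cube([180, 40, 100]);


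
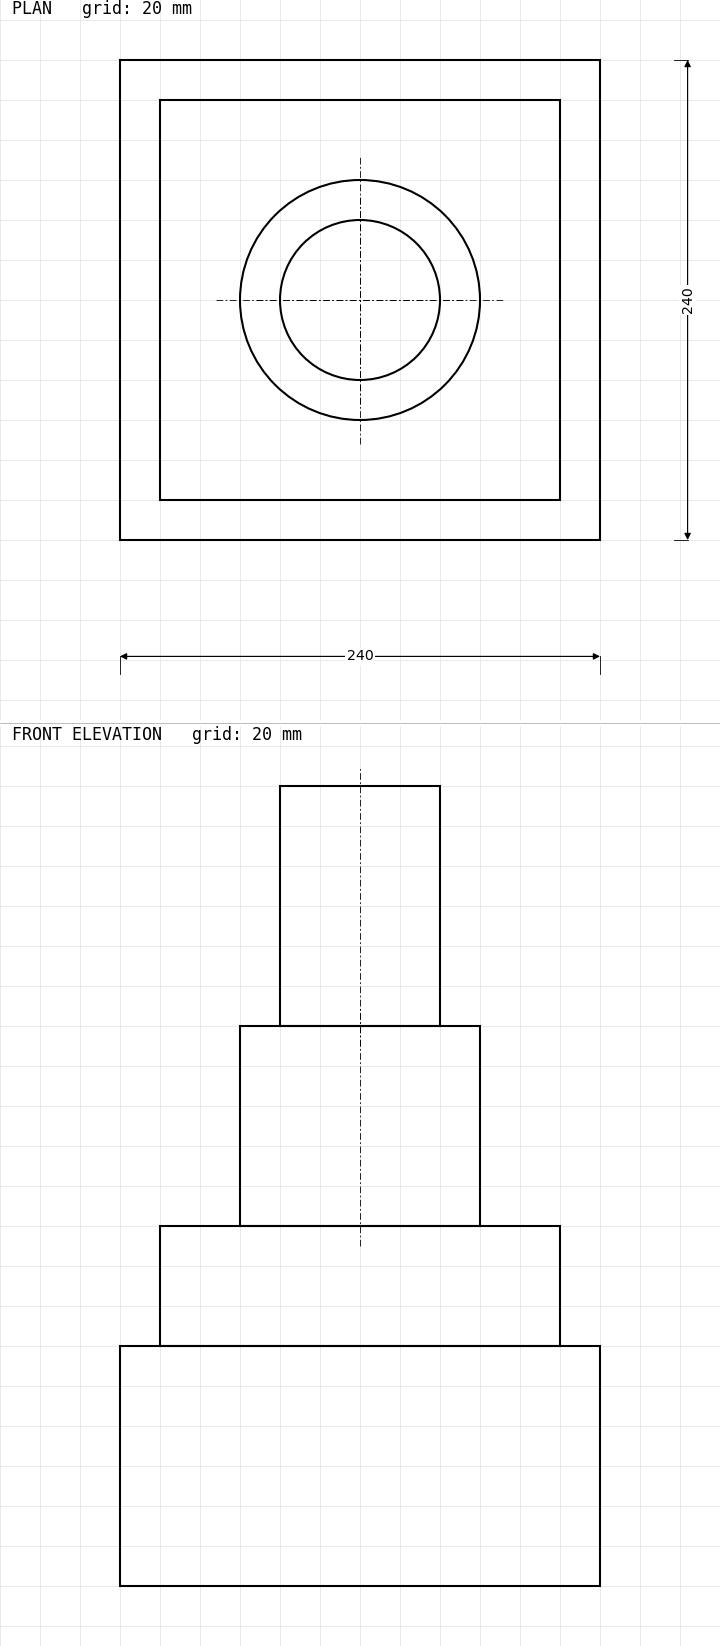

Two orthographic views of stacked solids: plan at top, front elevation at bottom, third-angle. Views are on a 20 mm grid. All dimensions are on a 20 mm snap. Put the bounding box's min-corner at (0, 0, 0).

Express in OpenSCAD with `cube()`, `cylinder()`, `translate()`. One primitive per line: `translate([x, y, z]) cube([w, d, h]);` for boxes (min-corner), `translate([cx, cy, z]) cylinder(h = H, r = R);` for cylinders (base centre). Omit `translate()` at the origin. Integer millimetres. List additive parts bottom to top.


cube([240, 240, 120]);
translate([20, 20, 120]) cube([200, 200, 60]);
translate([120, 120, 180]) cylinder(h = 100, r = 60);
translate([120, 120, 280]) cylinder(h = 120, r = 40);


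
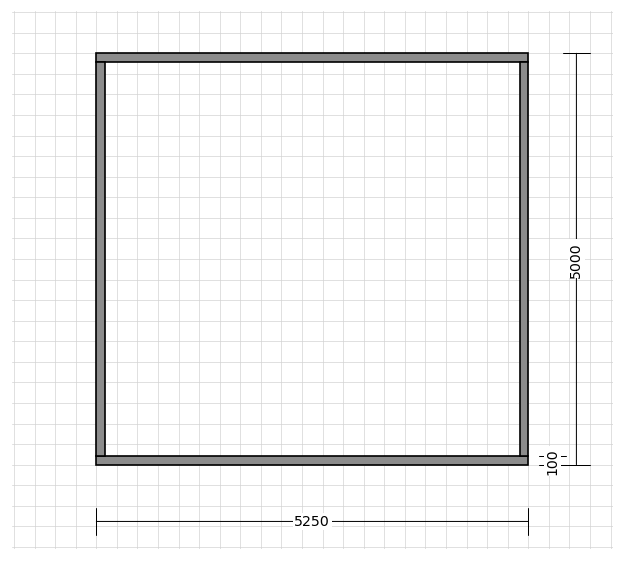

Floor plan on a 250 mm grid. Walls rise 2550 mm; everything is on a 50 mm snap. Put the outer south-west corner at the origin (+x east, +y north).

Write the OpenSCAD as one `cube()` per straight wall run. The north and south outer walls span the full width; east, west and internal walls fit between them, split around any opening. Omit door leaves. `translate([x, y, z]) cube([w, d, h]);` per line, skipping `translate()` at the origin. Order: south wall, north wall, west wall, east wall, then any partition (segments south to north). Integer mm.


cube([5250, 100, 2550]);
translate([0, 4900, 0]) cube([5250, 100, 2550]);
translate([0, 100, 0]) cube([100, 4800, 2550]);
translate([5150, 100, 0]) cube([100, 4800, 2550]);


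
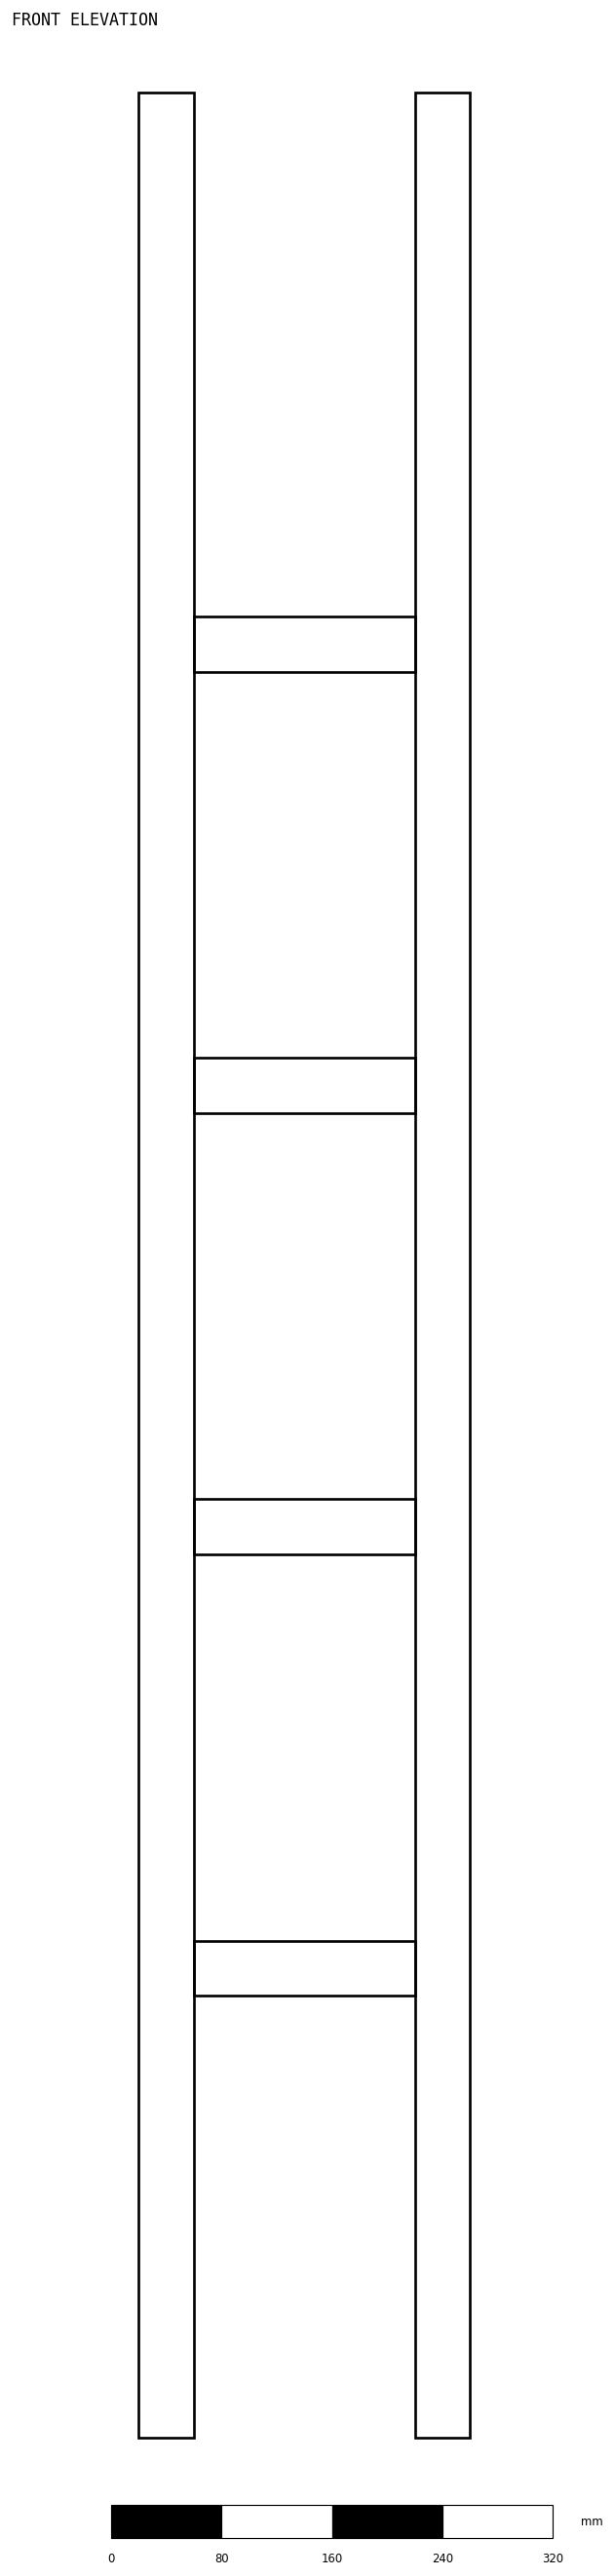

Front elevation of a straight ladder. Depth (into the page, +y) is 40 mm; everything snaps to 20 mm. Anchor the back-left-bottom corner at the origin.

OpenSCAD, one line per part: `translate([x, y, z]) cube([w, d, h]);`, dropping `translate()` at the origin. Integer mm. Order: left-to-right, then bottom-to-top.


cube([40, 40, 1700]);
translate([40, 0, 320]) cube([160, 40, 40]);
translate([40, 0, 640]) cube([160, 40, 40]);
translate([40, 0, 960]) cube([160, 40, 40]);
translate([40, 0, 1280]) cube([160, 40, 40]);
translate([200, 0, 0]) cube([40, 40, 1700]);
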